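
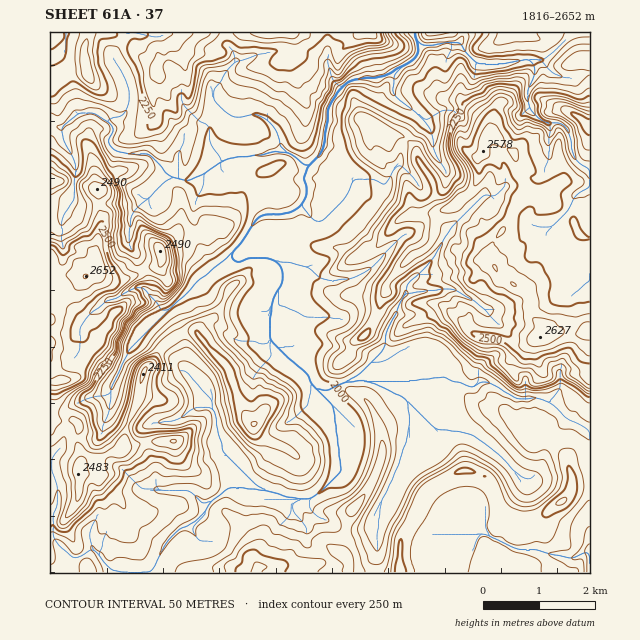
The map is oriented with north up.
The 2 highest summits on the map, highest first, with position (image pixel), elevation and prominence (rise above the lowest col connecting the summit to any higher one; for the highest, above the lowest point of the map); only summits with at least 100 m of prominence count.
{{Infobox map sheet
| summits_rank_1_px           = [86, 276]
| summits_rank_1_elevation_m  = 2652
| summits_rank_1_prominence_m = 836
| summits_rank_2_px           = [540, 337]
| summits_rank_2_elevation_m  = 2627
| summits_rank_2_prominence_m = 574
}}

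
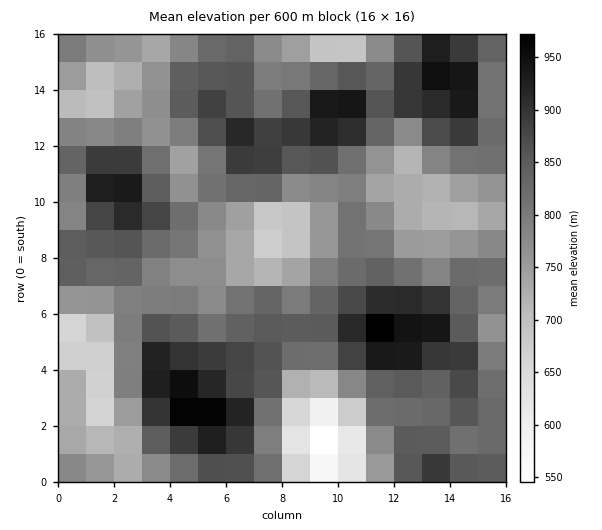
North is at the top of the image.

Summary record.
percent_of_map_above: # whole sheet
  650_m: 97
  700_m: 91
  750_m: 77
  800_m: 58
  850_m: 34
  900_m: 14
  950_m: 3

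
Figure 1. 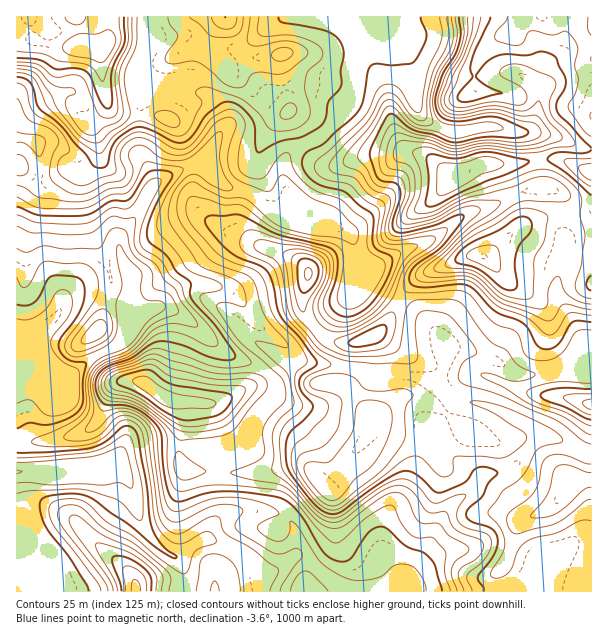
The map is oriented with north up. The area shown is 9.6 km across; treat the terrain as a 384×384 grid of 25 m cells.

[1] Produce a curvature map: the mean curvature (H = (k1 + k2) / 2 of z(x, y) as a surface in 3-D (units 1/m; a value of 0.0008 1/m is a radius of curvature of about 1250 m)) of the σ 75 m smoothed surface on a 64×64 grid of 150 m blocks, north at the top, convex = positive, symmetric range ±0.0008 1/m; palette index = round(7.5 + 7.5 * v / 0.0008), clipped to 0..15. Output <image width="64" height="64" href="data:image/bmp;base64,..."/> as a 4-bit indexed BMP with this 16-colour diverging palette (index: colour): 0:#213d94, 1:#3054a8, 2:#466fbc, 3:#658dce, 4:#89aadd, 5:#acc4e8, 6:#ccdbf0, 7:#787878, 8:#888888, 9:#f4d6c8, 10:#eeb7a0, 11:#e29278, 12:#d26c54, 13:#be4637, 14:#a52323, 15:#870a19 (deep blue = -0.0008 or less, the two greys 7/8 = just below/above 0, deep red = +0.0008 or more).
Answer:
<image width="64" height="64" href="data:image/bmp;base64,Qk12CAAAAAAAAHYAAAAoAAAAQAAAAEAAAAABAAQAAAAAAAAIAAATCwAAEwsAABAAAAAAAAAAlD0hAKhUMAC8b0YAzo1lAN2qiQDoxKwA8NvMAHh4eACIiIgAyNb0AKC37gB4kuIAVGzSADdGvgAjI6UAGQqHAIiId2UxFu/GRFabqIdVeby5dVVmZnZmREZ2ZVZ3d3iIiHd2ZURq/9uYVYqoiFRWnLZFeIiHZmZXrMzKdnd3eIiHd2ZVZ67+ypZGm7mHVFRahEeZiIh2Zle8qs64Z3d3iHd3ZVaL3tuWISe8uXRGdkVViph3d3ZmZodUjMhnd3eId3ZUaM7cqFEDRYl1M1iZU0irmHZmZ3Z2VCFJuWVnd3h3ZVaM7aiHIEmEMzRWirt0aJmHZmZ4l2dUMRWpZFVmd3dlac7JZnQDm6dDaau7u3Rnd3ZlVnmnVoh1NauGZmVndlec7ZZWYhfLmGRpu6qoUkZ3ZVVWiZhVm7qIvcqZdVZ2ac7rhldhKcuXZEVmZmUhSLuERVZ4iYR83LqrvMunVXeL3duGeGE5zKh1QzM0QxJ7/7ZDRFZ5pTeqmIeJq7lkmau7uoeIUTjNqHZlVVVDJa7/6nQiJGm5MkaIdmaKu3Oql2Z3dohBR725iImYiHRH3+3NyFIkabuGNIqYZnisplUyEiNFd0JHvduqu8zLlmv+qIrdplaJq7pzV2d2eKzJAAEiMzRFNFe+26qqqruXr/yHeKzJd4mqqWM0RWeKvKdUQyERIiNFaL7IZ3dmZle+yXiYibp2iZmHd3h1R5upYty7mHZlMjVovZVnd3dTR7uHeKqYmYd4h3iZmqdWiXUy3e//7bliJGeqY0RWd2RpuXZnipiJmHd2eZmZqYZVQ0eKq9///IIBNWdlVVVWZoq5h3Z4mpiIdmaJmYiJh2Q0aXh2eb3+ggATabqYh1RmiamYd3ebqXdmZ5mZiHZlREVoiXVEV81xADe926u5Y0Vnh4dniJu6dmZ4mIh2VDM0RXuJhCECi4M1jf67zeyVNUREREZ5q7qGeJh2ZVQzV5mb74mFVAGN2Yrf/bzN7tpkUjV1RWiZmZiZh2VERWnP////eYZ2A8//3v/Jmqmr7shSS/67uWVXmZdmd3eKvMzMy4Zmd3UE3///+3Z4h3it2DFt//7ZVFVmZWeKu8ynVEVUMnd3UgCP///7Zoh2ZWZTNod3ZUM0REVnh3m7qFREMzRVd3U2cAN3edx2d2VTERScggABEjRWeZiHaJdlV4h3VXd3ZH35AAAGy3Z3ZTEVi8pBN4mqiIiZh3dmZWZomqqFZ3Znrf/GAAKrh4hjE4zbhBJ97//9yYd3d2VniGaJq6ZFdmZ4v/+iEIuphzAo3aYyJb/rzv/7dmZmZniIZWebpjOHVERq/9NSSqljAnzaVERr/pVFrv2GVmZneIdkRpuVRYh1Q0e+s2Y0ZSE4zbZFaL/5UxFIzqZFZmd3dlNHq4RGmYdTRYuUZ1ESNq3shVZ4z8UiISSdtkRWVmZWZ5vKZHiql1RWeZZmhjON/ahVZ2avxSIiI2vIRVVURFm83KdXrLqXVFZ4qFa6ZIuVREVmVp/6UiQzSMuXZDITff25dWnOmoZWVXi5VIiHZkI0VVVWn/+UJWMmvv2nUhSv6oh2V62JdWdmeacyNYqph3dlREWO/8Y1dBON//+3ad2nd3ZWeol2eHZ5lSRVeZmZiIdmZ6//2ERjEUi+///u24dnd2ZpiWaIh4mDSqiId3iZq8zM7/7JdVZSASRq//7Kh2Z3ZnmIdnh3iWFc2oh3eJqr7/3LhnhkWckwAAKd7LqXd4dmaXh2d3eIUkrKh3eJqYrNp1MAJEM339YgADi7q6mZhmZoZ3Znd4ZENruXiaupmrlAACNERCOP/5UgA3mavLqGZnhXh3d4hjZSe6ibu6mqlBNXd2RWQjn//KMAFFet25iYiGipiImWNoEpqbuqmbpiR3dlRGd0Aq//+jAAElm6mZd5erqZmpdHowWby6qGhzRndVVlZ4cwOL7/pTMyFFVWU0h5qIirp2nFAGrtqEEiN4VEaHZWiXIVec/rmHUzNFQhOIh3ibyojNgQBL6kAleahEaaqGVqxiR4ne3KiHZDMiN82Vasy5rO2UIAOGIovMt0WbzLlljbVGid7Mu7uYZEae/5Nb2WjMh3V3UyNFq7unRqu7zKiL2nes7d3v///bvv/sc1mEOMkiNIqqYSaZqphEiYibupjOu+/Jrv/+3u7/tjdURTRqyCATV6y1A4mZmFRVRXmqmL7u/nI4u5dVZ4YgJVMhOM24UhNYzcgxWJmYd2QzV4iJvsqnAAAjIAAAEBWXZCJs/ZmnV63uyVEUZ5qql2VEVnrdgxAAAAAAAAJFecd3V77ZndqL7tu5YxFHmsyphlQ0av1AAndjAAJnRauqxHqr3HW/x3mqmaqoQ3qZrLmHZkJL/CAJ/+t1WMxlvbqjeZq4Rd+TRnd3iZdXqoaKp2ZmU0r5EBv//+zO/nScqIFHiHQ3/2JGZmd2Zoqodmh3eIdlabcwGO/u7e7bU1eIgBWZUjj8Qld3Z3ZovJdmZ3d4iGZ4h1MVrLqYeHZDNHhyJKtjN+shV4d2Znm6dmd3ZmZ3Z4d3dCWt24VENGdmiHdmm4Zo2zFHiZdWiqh4iah2d3dnh3d2RGneplRFeIiJrcqqvLvtczV6uoiqh5ms7buph3d3d3ZTI5/ZdniHZmisy6m93N/XNGeaqpdWd5zu26iHd3d3dmQibeuZunZ2VomZdniHn/k0ZWZ3ZWdkRoh3d3d3d3d2ZCFazLvJZ5hnmId2VmVrxyRmd2Z5u4QzRVVmd3d3d3dkI2mqqph5mHipl3eah4vHJGiqmJ79hlVVVnd3iHd3d3ZXuod3iJqXZ5"/>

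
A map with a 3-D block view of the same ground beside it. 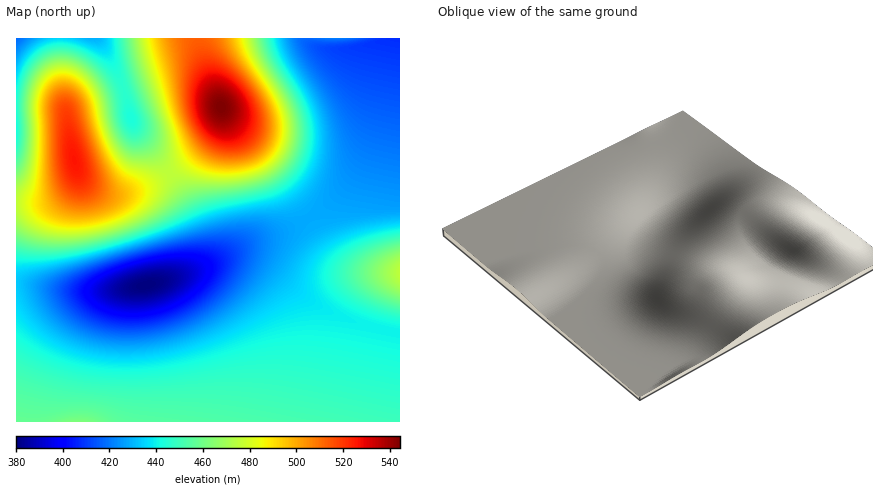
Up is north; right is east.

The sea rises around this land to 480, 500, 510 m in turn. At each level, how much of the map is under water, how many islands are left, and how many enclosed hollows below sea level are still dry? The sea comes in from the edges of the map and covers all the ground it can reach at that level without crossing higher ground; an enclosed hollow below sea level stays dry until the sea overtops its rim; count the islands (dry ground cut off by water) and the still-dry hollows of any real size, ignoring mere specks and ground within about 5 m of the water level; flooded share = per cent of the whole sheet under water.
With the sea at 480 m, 81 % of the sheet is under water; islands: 1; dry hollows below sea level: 0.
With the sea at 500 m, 89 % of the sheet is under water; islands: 1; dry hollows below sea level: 0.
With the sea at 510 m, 92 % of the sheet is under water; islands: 1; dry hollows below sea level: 0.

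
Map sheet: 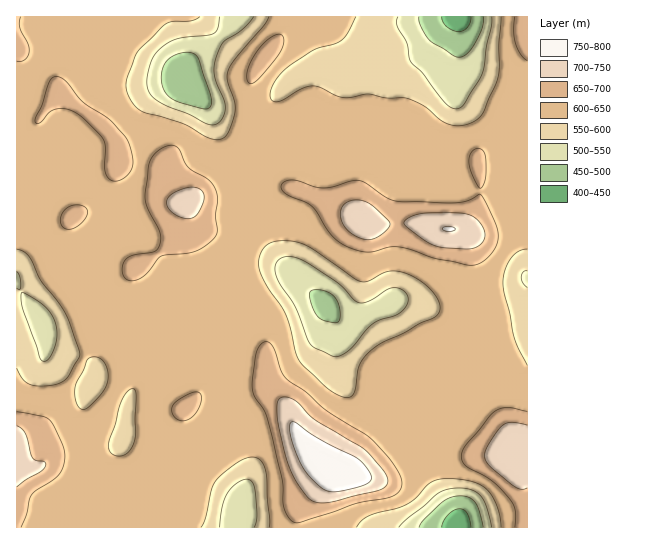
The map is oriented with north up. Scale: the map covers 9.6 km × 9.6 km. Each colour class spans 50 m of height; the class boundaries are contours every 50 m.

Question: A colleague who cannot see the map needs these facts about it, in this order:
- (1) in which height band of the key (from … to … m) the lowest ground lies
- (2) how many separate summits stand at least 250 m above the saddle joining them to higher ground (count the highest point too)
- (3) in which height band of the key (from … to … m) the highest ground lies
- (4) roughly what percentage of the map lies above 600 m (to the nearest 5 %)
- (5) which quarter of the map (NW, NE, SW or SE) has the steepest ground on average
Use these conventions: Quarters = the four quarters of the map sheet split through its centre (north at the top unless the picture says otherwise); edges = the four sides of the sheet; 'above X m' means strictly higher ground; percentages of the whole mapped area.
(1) Between 400 and 450 m: that is the band holding the lowest ground.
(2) There is 1 summit with 250 m or more of prominence.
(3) The highest ground lies in the 750–800 m band.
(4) About 75 % of the map lies above 600 m.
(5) The south-east quarter is the steepest part of the map.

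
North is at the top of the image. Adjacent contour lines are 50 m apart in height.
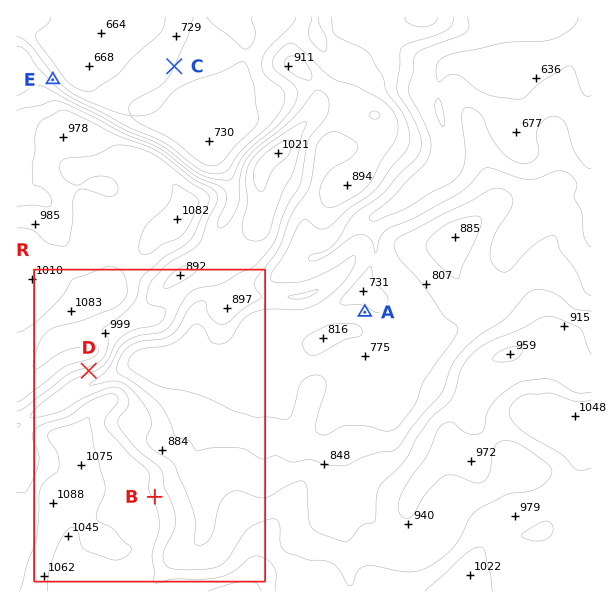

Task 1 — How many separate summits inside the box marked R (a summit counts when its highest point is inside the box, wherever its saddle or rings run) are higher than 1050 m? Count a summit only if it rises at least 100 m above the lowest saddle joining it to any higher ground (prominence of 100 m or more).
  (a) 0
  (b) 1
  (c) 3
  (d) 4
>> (b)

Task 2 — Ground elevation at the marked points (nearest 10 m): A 760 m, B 990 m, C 750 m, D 970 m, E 780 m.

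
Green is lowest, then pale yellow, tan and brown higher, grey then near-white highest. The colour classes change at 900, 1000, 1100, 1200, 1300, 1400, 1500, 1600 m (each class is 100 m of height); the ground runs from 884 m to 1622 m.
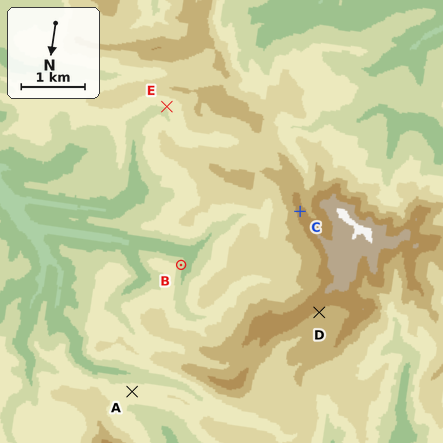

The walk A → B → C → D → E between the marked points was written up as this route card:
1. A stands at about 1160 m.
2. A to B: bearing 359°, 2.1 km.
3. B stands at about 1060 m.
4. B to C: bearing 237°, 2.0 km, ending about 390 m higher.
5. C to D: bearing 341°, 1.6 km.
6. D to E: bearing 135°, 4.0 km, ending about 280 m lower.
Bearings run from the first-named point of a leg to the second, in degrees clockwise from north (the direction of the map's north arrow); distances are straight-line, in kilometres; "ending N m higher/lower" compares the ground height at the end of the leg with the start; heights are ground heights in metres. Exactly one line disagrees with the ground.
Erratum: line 2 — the bearing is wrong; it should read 193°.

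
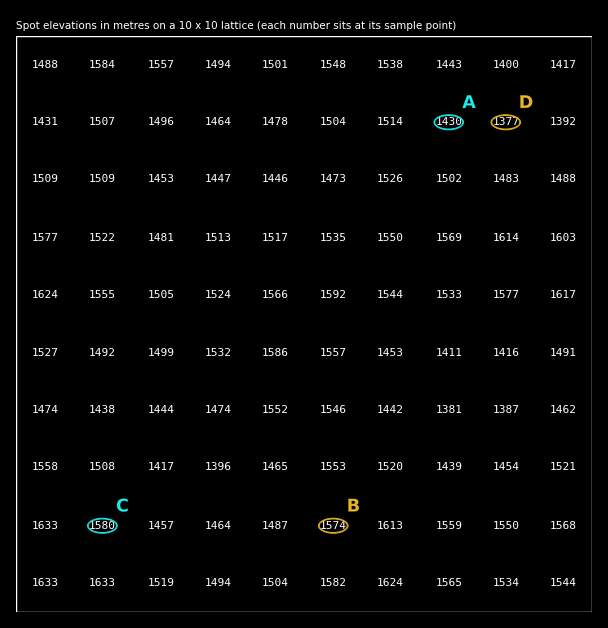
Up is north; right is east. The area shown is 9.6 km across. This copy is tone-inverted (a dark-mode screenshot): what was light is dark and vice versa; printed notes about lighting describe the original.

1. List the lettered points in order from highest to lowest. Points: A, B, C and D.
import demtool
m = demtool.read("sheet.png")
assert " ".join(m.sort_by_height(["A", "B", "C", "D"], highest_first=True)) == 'C B A D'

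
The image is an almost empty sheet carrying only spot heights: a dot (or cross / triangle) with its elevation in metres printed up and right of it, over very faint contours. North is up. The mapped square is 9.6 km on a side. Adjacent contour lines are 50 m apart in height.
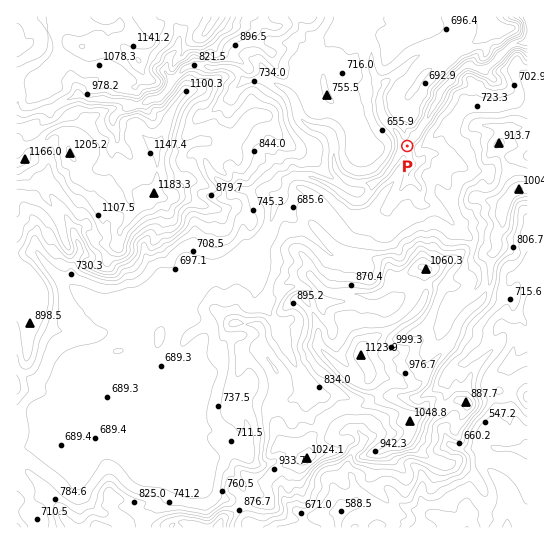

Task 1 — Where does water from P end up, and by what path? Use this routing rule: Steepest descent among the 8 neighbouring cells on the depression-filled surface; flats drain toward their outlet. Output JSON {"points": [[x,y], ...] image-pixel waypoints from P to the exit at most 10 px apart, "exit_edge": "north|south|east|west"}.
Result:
{"points": [[407, 146], [414, 135], [423, 125], [430, 114], [435, 103], [438, 93], [449, 82], [459, 71], [470, 66], [481, 69], [491, 65], [502, 54], [513, 45], [523, 41], [527, 34]], "exit_edge": "east"}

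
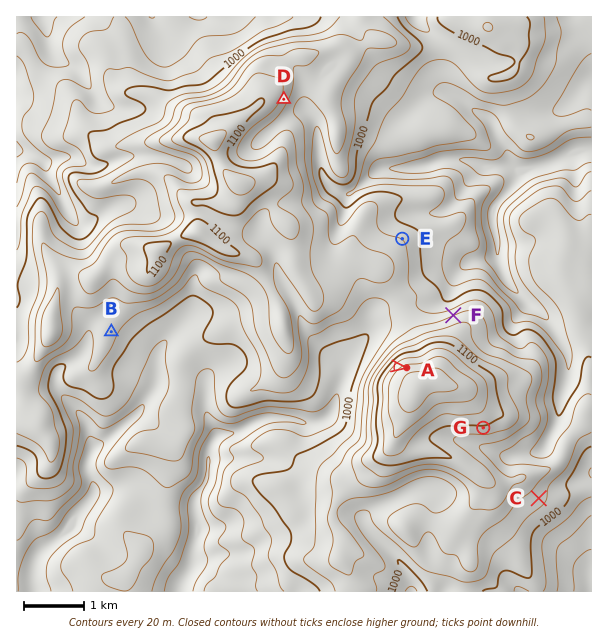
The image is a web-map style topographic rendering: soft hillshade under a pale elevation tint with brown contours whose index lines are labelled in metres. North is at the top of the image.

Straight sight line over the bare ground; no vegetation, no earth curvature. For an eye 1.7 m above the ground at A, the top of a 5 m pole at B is in view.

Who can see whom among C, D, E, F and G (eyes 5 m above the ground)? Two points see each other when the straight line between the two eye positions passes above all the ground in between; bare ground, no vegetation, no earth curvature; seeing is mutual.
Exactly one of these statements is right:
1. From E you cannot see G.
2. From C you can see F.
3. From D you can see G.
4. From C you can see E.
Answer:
1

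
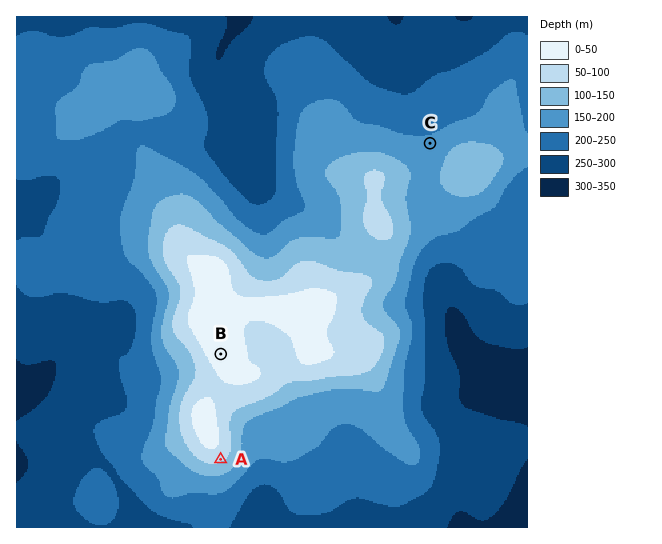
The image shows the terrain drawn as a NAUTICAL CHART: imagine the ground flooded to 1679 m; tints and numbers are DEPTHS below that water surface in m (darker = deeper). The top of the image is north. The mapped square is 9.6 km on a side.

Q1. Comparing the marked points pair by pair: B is above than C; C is below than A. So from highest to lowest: B A C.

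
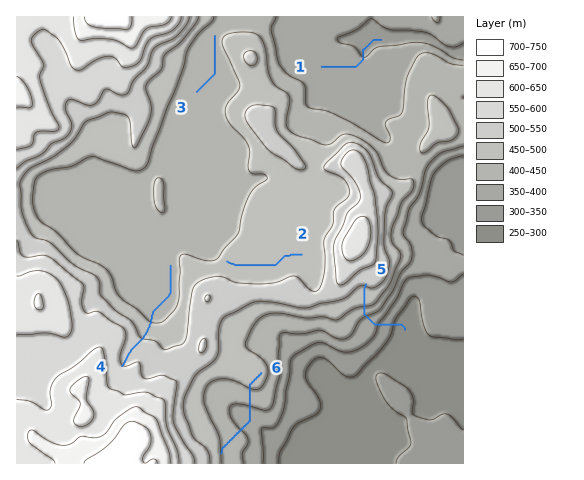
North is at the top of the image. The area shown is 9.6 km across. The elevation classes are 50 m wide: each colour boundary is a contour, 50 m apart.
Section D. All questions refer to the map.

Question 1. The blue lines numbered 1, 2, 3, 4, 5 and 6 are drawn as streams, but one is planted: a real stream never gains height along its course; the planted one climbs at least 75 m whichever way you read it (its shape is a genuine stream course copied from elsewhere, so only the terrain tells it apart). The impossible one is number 6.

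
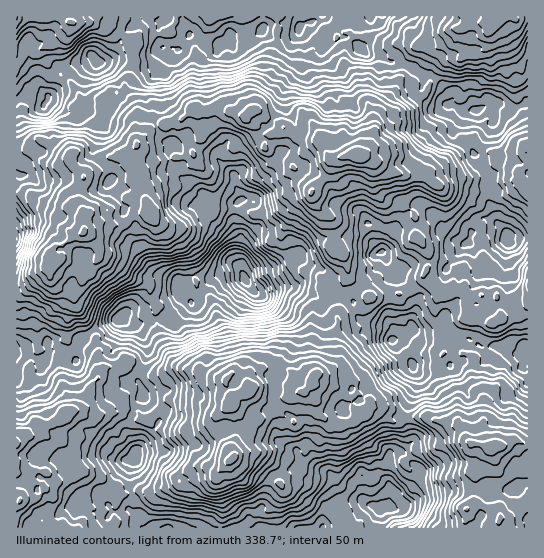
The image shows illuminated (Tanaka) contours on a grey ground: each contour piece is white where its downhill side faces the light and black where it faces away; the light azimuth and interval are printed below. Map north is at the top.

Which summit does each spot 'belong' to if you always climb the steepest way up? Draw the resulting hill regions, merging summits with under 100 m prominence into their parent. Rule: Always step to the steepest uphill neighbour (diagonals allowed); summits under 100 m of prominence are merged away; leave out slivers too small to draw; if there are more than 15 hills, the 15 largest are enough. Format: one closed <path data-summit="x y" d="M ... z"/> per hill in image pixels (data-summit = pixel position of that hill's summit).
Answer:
<path data-summit="358 155" d="M353 16l-186 0-2 5-18-4-6 3-18 15-8 19-5 5-11 4-6-7-7 5-27 6-12 14-3 9 4 5 0 4 14 10 20 6 8-2 11 8 8-12-1-8 9-9 17 21 8 3 5-6-2-21 9-13-1 45 8 17 4 3 8 2-4 7 2 13 14 17 6 3 12 11 0 15 2 8 23 20 7 21 13 27 6 7 8 3 21-8 7 0 29 12 15-6 16 6 3 3 6 17 22 6 6 0 5 4 0 10 7 0 4 3 10 25 9 6 19 0 9-8 9-2 22 1 6-6 0-11 20-3 20 3 1-108-19-3-13-15-5-16 1-15-4-5 1-10-5-8-1-6-11-10-5-7-12-9 0-6 10-18-16-8 4-5-1-4-6-3-12-14-11-2-16-10-18-4-8-5-14-1-6-6-4-4 2-18-7-8z"/><path data-summit="233 458" d="M241 272l-16 1-12 4-8 12-13 10-3 11-15 15-13-6-32 6 11 6 8 19-4 16-7 13 6 11 0 7 20 14-8 18-19 22 0 7-7 13 0 16 4 11-2 12 6 7 2 6 4 5 179 0 2-14 15-14 8-1 17 2-3-14 0-10 2-2 12 0 12 8 4-17-2-11 4-3 12-3 6-6 0-9-6-12 0-9 11-24 1-12-14-35-4-3-7 0 0-10-5-4-6 0-22-6-6-17-3-3-15-6-16 6-29-12-7 0-21 8-5-2-6-4z"/><path data-summit="83 233" d="M153 77l-8 12 2 21-5 6-8-3-17-21-9 9 1 8-8 12-11-8-8 2-5-3-10 0-20-12-3 5 1 20 4 12-2 9-5 5-5 0-4-4-11-4-6-9 0 12 4 11 0 4-4 4 1 188 6-1 14 7 8 0 3-5 0-11 2-2 8-2 12 0 11 4 14-15 24-9 10-8 5-3 12 0 19-11 12-4 17-17 17 1 11-4 19-2-13-34-24-23-1-20-12-11-6-3-14-17-2-13 4-7-8-2-4-3-8-17 2-15z"/><path data-summit="17 443" d="M122 316l-32 16-11 13-4 15-5-1-8-7-13-3-4 10-8 0-14-7-7 2 1 174 90-1 0-8 4-10-12-11 0-5 2-4 9-1 14-23 12-10-1-8-8-16 0-5 9-23 7-6 0-7-6-11 11-26-3-12-5-10-10-6z"/><path data-summit="493 447" d="M513 344l-26 3 0 11-6 6-22-1-9 2-9 8-19 0-7-3 2 15-12 28 0 9 6 12 0 9-6 6-8 2 6 2 10 11 5 3 3 7-11 15-17 7-5 10-7 3 2 19 145-1 0-158-5-2 5-20-3-2-8 2z"/><path data-summit="495 21" d="M527 16l-173 0-2 3 7 8-2 18 10 10 14 1 8 5 18 4 16 10 11 2 12 14 6 3 1 4-3 6 12 7 16 0 16-8 17 6 17-7z"/><path data-summit="17 17" d="M166 16l-149 0-1 85 14-5 12 3 4 4 2-8-4-5 0-4 5-9 10-10 27-6 7-5 6 7 6-2 10-7 8-19 18-15 12-3 6 4 6 0z"/><path data-summit="527 153" d="M527 103l-16 6-17-6-16 8-12 0-11 18 0 6 12 9 5 7 11 10 1 6 5 8-1 10 4 5-1 15 6 18 12 13 9 3 10-1z"/>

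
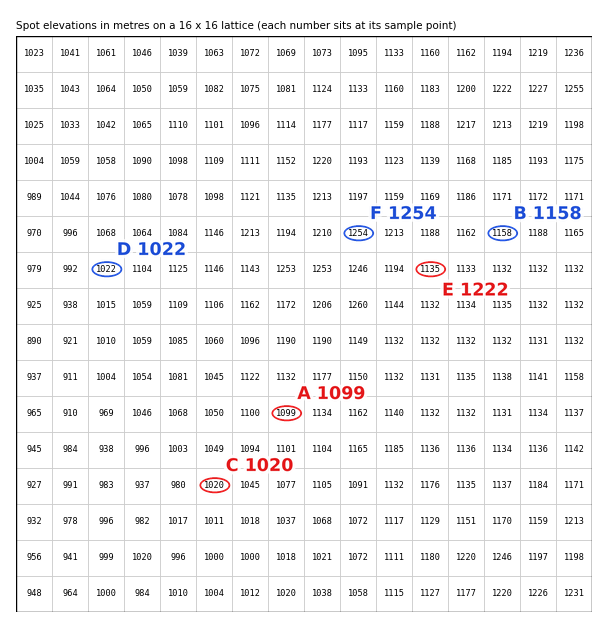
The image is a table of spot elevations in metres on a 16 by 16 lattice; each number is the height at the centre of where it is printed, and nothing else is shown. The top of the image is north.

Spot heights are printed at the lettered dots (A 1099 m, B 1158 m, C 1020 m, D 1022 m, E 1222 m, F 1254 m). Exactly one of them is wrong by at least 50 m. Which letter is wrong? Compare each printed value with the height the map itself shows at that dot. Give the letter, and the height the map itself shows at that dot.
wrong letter E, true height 1135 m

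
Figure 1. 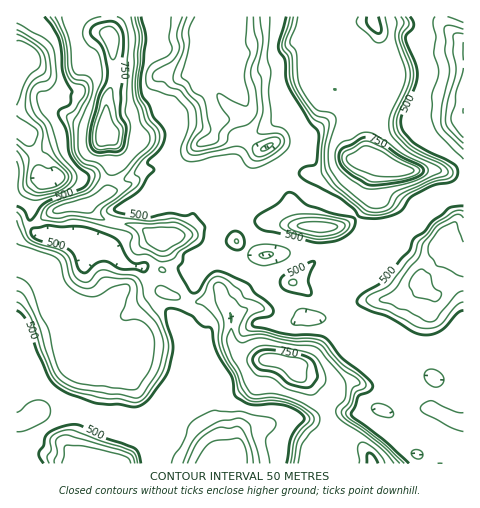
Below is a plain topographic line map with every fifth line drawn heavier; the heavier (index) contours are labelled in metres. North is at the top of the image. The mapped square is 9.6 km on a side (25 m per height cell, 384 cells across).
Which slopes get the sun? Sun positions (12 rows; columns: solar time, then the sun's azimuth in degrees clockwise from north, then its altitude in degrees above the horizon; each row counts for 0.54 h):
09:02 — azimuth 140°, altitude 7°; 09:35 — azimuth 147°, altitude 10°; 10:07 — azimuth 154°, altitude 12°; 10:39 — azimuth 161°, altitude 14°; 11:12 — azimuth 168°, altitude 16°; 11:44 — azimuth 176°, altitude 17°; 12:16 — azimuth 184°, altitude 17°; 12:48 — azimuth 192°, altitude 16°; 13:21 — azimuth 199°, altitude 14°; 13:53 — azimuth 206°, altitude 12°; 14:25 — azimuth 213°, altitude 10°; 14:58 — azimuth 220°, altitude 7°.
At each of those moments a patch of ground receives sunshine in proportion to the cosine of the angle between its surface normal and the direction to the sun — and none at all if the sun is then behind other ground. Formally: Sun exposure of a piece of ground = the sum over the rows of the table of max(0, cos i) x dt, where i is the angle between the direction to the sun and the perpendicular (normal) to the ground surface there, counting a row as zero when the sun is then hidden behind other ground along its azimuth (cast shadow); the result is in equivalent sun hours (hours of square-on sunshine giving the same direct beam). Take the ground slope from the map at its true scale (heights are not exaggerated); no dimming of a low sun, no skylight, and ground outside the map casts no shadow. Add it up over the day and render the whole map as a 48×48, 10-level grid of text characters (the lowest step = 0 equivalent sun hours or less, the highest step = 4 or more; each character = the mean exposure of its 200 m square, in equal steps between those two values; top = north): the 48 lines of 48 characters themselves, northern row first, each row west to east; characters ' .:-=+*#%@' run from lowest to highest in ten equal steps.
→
=-=*+--.   .:::--++=--------::-----=--::::.:-+**
%+==*=-::. .:::--=----::--=-:.------=**-=*=---+%
#%*===-+*+------::-----:-=--::-------=*+-::----=
-+#+==-=++=-==---==-------:-+*--------==-..:----
::==----====---=*+=-----:.--+=-----------..:-:::
:..--==--=---=+*+=-:----::=--------------:::----
:. .-*#+-:--=--.::.::::--=---=---:--------=---==
:. .:=*+:.-=-:.   ..:::-==--=++--:::-----=+---==
::::--..:.--:.....  :-.:-----+#=====----=*=::-=:
:==-....:::-: .:::..:=-::----=**==------++-::--:
=+*=-..:.:::::.::--::-=-:.:---=##+-::---=:.::--:
+*#+==::::..:. .:---:... .-==--+*=::.  :.  .::.:
.:-=-=-:-----:.:--++: ..:-*%#=---::.        ..  
  :==---+**+--++===    .:==.:---::.          .  
  :===++@@@#=#%+--.          :----.  ..       . 
.:--++#%#++=*#=--:. .:::.   :::.--====-:       .
::.  .-**++**-----------:..::::.:+*%#++==-----:-
-       .:=-.=+=---------::---=++***@%%@@@@@@@%=
.        .:=#+----::------=--::=+*%*+#%%%@@@*==-
.       :+%#=:...::::------::.   .=##===*#+-::. 
 .  .-==+*-       .:-----:. ..     :#%#%#+-::   
..:#@@@@#:         :::--::.::       -@@@*=::    
..-+**+*%%#*=.     .--:.-=++===-::-====---:.  .:
.   .:-==+*+==------==: :=+*#@@@@@@#=----:.  :-:
.     :---==-+*=+%%*--=*=+**+=+*#*+=----:::.:---
::.   .::.:-*#%%%*+=--=+=--:---::------::..:=---
----::..    :===+=--:..::.  ...:=-----::.. .-==-
=----:       .-=-:-:.  .::::. .==---:::....:-===
*=---.   .   .::-:...    ::---------:.  .:----=+
+=---:   ::---:-::. :-:....-+#+-::::.   .-----=+
*==---::::---.:+*+::--:.   .::-=----:-========+*
**=---------:..:=+++*+-::-:   .:----=*%%#*++++**
=++=-------::. .--===+=--.      .::---=+##*++**=
-=+=-------:::..:--+=-::         .::----=*##%#+-
-===-----------::---=--.          .::----=+**=--
-=+=-----------------==-.         .:::----------
--++-----------==----+*=:...    .   .:----------
--=+=---------===----=**=*%%+-:-..   :------==--
---**+=------=+*=-----=*=+###*=--::   :-----==--
---+%@%#**++=+**=------=+==+*%%*+=--+-:-----::--
----+#@@@%@%##*=-------+##%%%##*+--=**=---------
-==---=+*##%@%=------==+#@@@@@@*=-+*-:------===-
=-:::..:---===-----===***++=-=*#+--.  ..:::::-==
-:..     .::::----==+###*+=--:..:-.    ..::::::-
.::         .:----=*%***+-:::.  :--:    .:----:.
--::.        :----+*++**+=--::.:----:   .:------
--::-::.     :---=++++=====--::------.   .-=----
-=+=:--::. ..:---=+==----==--::----:--..  .:-==-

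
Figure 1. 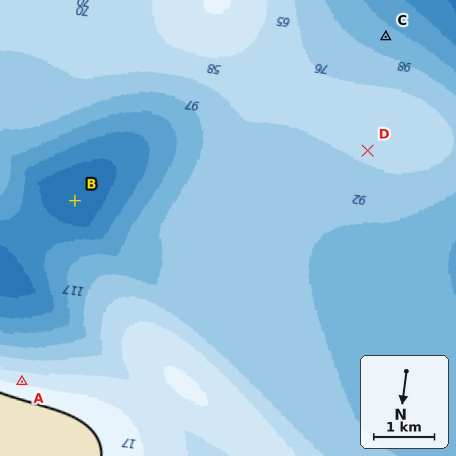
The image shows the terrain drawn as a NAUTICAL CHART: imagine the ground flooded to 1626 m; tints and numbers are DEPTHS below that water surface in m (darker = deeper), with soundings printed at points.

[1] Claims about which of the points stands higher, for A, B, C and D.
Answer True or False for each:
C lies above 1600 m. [False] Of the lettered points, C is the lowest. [False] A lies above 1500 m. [True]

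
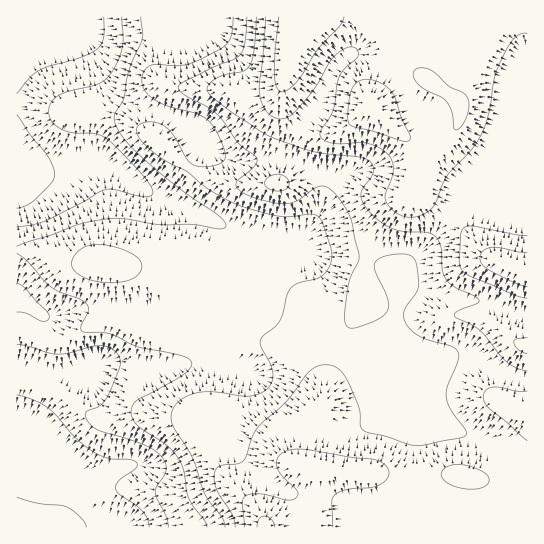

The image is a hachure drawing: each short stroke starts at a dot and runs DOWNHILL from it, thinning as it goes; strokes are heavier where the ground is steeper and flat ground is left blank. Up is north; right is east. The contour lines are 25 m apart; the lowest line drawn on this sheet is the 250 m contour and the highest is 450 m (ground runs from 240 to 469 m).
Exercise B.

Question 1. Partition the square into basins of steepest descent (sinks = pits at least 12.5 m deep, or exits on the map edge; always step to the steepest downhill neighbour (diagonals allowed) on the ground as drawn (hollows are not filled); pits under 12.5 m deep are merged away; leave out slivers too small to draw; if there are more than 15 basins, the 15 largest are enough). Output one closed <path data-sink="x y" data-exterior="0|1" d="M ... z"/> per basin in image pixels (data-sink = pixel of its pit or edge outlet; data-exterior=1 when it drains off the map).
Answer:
<path data-sink="17 527" data-exterior="1" d="M527 16l-208 0-3 10-21 23-11 32-7 7-11 3-89-3-5 3-12 27-4 12 0 8 27 26 24 13 27 7 43-1 2 2 1 18-7 51 2 24 8 9 22 13 18 15-18-12-20-10-27-5-15 0-6 4-38-25-12-6-20-1-53 8-25-5-22 0-29-11-21-3 0 279 511-1z"/><path data-sink="17 163" data-exterior="1" d="M318 16l-301 0-1 233 22 3 29 11 22 0 25 5 53-8 20 1 12 6 38 25 6-4 31 3 15 4 24 13-8-8-22-13-10-13 2-39 5-32-1-18-2-2-43 1-33-9-25-17-20-20 0-8 9-27 7-12 5-3 50 3 39 0 11-3 7-7 11-32 21-23 3-5z"/>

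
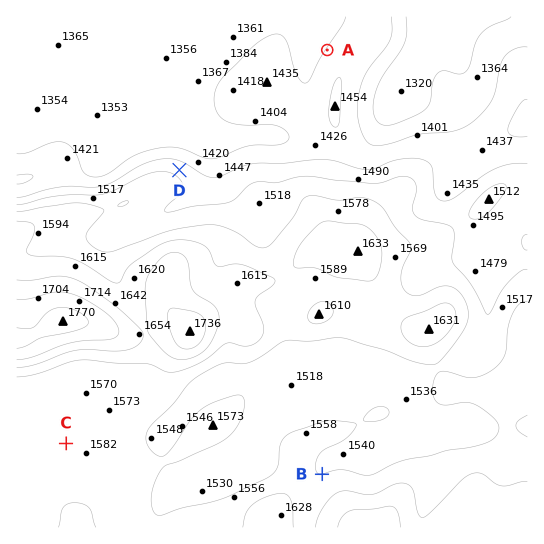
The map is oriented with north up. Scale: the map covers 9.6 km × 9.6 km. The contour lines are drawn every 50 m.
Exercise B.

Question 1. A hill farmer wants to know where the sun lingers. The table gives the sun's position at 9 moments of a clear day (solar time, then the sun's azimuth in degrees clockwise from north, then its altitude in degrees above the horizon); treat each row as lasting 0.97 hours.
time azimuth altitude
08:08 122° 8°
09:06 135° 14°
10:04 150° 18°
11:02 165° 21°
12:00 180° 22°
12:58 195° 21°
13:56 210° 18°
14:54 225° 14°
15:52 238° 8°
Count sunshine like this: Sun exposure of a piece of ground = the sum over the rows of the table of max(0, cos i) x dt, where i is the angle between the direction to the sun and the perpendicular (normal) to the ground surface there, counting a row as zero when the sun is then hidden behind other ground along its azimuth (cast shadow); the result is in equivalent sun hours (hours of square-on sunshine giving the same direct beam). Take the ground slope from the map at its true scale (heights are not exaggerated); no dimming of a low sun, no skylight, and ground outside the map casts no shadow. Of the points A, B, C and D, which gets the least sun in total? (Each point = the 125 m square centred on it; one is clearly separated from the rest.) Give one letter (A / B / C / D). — D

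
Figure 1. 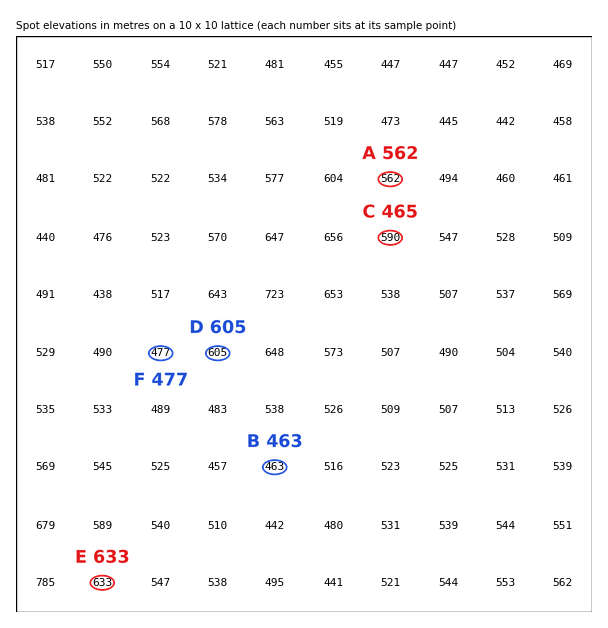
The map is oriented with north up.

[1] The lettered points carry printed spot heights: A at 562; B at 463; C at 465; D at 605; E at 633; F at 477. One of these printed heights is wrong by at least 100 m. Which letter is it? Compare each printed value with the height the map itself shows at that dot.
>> C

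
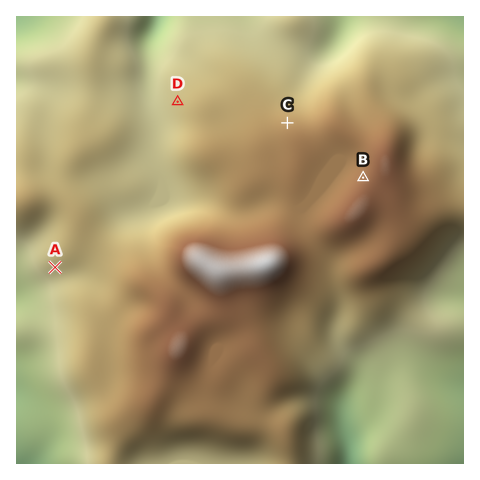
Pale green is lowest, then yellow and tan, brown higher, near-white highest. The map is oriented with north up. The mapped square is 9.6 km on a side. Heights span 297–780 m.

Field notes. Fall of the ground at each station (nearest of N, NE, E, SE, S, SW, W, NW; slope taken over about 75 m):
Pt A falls SW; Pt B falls NW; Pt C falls N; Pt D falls W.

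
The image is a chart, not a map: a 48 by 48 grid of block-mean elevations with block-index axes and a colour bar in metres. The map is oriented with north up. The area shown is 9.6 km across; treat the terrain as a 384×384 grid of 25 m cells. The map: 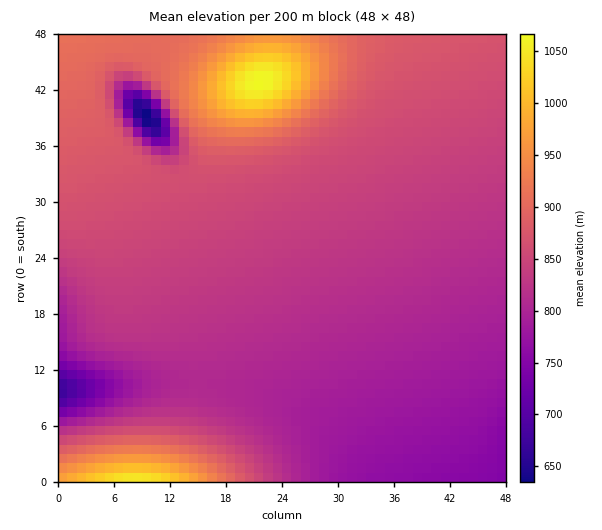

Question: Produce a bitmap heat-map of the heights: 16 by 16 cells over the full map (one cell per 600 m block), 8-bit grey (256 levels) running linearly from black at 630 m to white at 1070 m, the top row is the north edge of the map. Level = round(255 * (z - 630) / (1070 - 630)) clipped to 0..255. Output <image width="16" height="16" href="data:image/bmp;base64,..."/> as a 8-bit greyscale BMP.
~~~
<image width="16" height="16" href="data:image/bmp;base64,Qk02BQAAAAAAADYEAAAoAAAAEAAAABAAAAABAAgAAAAAAAABAAATCwAAEwsAAAABAAAAAAAAAAAAAAEBAQACAgIAAwMDAAQEBAAFBQUABgYGAAcHBwAICAgACQkJAAoKCgALCwsADAwMAA0NDQAODg4ADw8PABAQEAAREREAEhISABMTEwAUFBQAFRUVABYWFgAXFxcAGBgYABkZGQAaGhoAGxsbABwcHAAdHR0AHh4eAB8fHwAgICAAISEhACIiIgAjIyMAJCQkACUlJQAmJiYAJycnACgoKAApKSkAKioqACsrKwAsLCwALS0tAC4uLgAvLy8AMDAwADExMQAyMjIAMzMzADQ0NAA1NTUANjY2ADc3NwA4ODgAOTk5ADo6OgA7OzsAPDw8AD09PQA+Pj4APz8/AEBAQABBQUEAQkJCAENDQwBEREQARUVFAEZGRgBHR0cASEhIAElJSQBKSkoAS0tLAExMTABNTU0ATk5OAE9PTwBQUFAAUVFRAFJSUgBTU1MAVFRUAFVVVQBWVlYAV1dXAFhYWABZWVkAWlpaAFtbWwBcXFwAXV1dAF5eXgBfX18AYGBgAGFhYQBiYmIAY2NjAGRkZABlZWUAZmZmAGdnZwBoaGgAaWlpAGpqagBra2sAbGxsAG1tbQBubm4Ab29vAHBwcABxcXEAcnJyAHNzcwB0dHQAdXV1AHZ2dgB3d3cAeHh4AHl5eQB6enoAe3t7AHx8fAB9fX0Afn5+AH9/fwCAgIAAgYGBAIKCggCDg4MAhISEAIWFhQCGhoYAh4eHAIiIiACJiYkAioqKAIuLiwCMjIwAjY2NAI6OjgCPj48AkJCQAJGRkQCSkpIAk5OTAJSUlACVlZUAlpaWAJeXlwCYmJgAmZmZAJqamgCbm5sAnJycAJ2dnQCenp4An5+fAKCgoAChoaEAoqKiAKOjowCkpKQApaWlAKampgCnp6cAqKioAKmpqQCqqqoAq6urAKysrACtra0Arq6uAK+vrwCwsLAAsbGxALKysgCzs7MAtLS0ALW1tQC2trYAt7e3ALi4uAC5ubkAurq6ALu7uwC8vLwAvb29AL6+vgC/v78AwMDAAMHBwQDCwsIAw8PDAMTExADFxcUAxsbGAMfHxwDIyMgAycnJAMrKygDLy8sAzMzMAM3NzQDOzs4Az8/PANDQ0ADR0dEA0tLSANPT0wDU1NQA1dXVANbW1gDX19cA2NjYANnZ2QDa2toA29vbANzc3ADd3d0A3t7eAN/f3wDg4OAA4eHhAOLi4gDj4+MA5OTkAOXl5QDm5uYA5+fnAOjo6ADp6ekA6urqAOvr6wDs7OwA7e3tAO7u7gDv7+8A8PDwAPHx8QDy8vIA8/PzAPT09AD19fUA9vb2APf39wD4+PgA+fn5APr6+gD7+/sA/Pz8AP39/QD+/v4A////ALzO2dXBpot1ZFlTUE5MSkeFkpmYkIN1aWBaVlRSUE5KRVppcHBsZ2NfXFpYVlVTTylCV2NnZ2VjYV9eXFtZV1VQXmZpampoZ2VkYmBfXVxaYm9ycXBubWtpaGZlY2JgX2p1d3Z0cnFvbmxraWhmZGN2e3t6eHd1dHJxb21samlngIGAfn17enh2dXNycG9tbIeGhIOBgH58e3l4dnVzcXCMiomHhoSDgX9+fHt5d3Z0kI6Me4GOjouGg4F/fXx6eZSTbiqCpq6omo2Gg4KAf32ZkTpGpcbg3sGhkImGhIOBnZV7larJ7PbbtJmOi4mHhqGfnp6jscfSx6+ck4+NjIo="/>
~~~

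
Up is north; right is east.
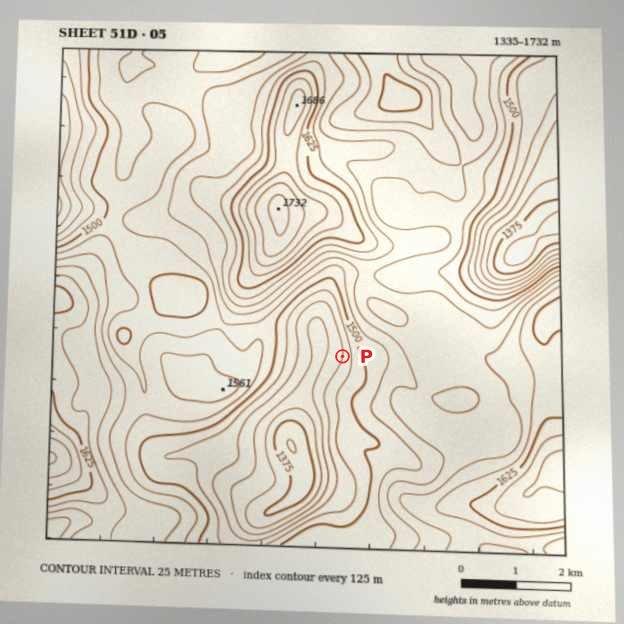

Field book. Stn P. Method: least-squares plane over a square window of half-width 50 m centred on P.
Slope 7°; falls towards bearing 278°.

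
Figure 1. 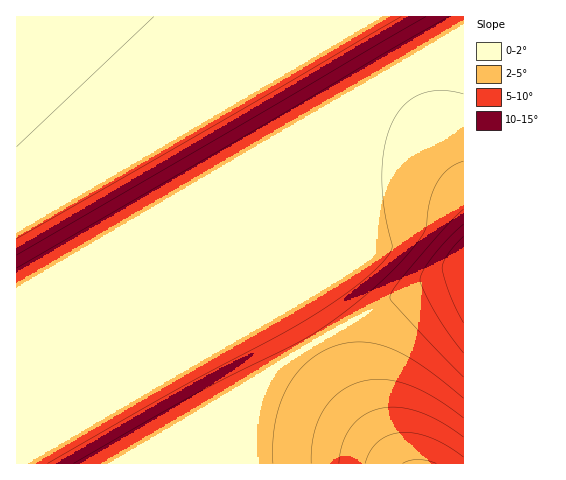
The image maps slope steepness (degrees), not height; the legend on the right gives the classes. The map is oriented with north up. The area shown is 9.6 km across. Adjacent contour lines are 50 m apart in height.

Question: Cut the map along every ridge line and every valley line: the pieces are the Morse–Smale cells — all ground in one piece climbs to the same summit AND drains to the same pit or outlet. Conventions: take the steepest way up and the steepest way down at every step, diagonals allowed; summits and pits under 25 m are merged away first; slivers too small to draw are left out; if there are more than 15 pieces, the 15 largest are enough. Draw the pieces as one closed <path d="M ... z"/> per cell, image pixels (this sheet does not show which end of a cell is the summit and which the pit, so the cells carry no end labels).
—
<path d="M370 96l-15 0-30 14-309 182 1 172 5 0 9-7 77-45 182-106 21 36 3 1 48-28 52-27 50-16 0-84-4-7-25-35-25-26-22-16z"/><path d="M463 16l-446 0-1 275 265-156 44-25 30-14 15 0 11 4 29 20 34 38 19 30z"/><path d="M463 273l-28 7-21 8-102 55 49 75 38 46 65-1z"/><path d="M313 344l-197 119 282 1-48-62z"/><path d="M291 306l-164 94-96 57-8 6 93 1 195-119 1-2-3-7z"/>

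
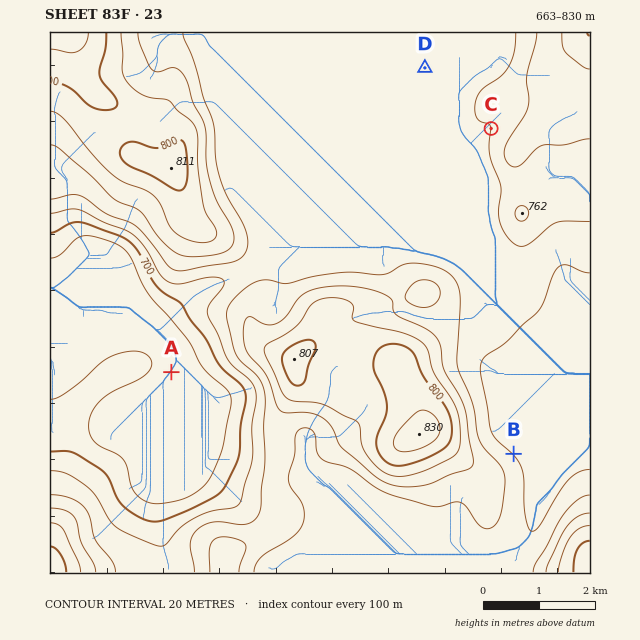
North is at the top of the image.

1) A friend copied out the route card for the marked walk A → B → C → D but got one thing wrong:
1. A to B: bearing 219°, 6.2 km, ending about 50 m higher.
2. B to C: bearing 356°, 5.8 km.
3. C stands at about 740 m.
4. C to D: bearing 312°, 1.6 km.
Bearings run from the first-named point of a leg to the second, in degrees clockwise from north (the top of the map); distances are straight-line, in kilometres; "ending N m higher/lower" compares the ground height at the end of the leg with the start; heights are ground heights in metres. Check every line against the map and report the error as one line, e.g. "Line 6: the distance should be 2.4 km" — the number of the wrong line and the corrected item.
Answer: Line 1: the bearing should be 103°.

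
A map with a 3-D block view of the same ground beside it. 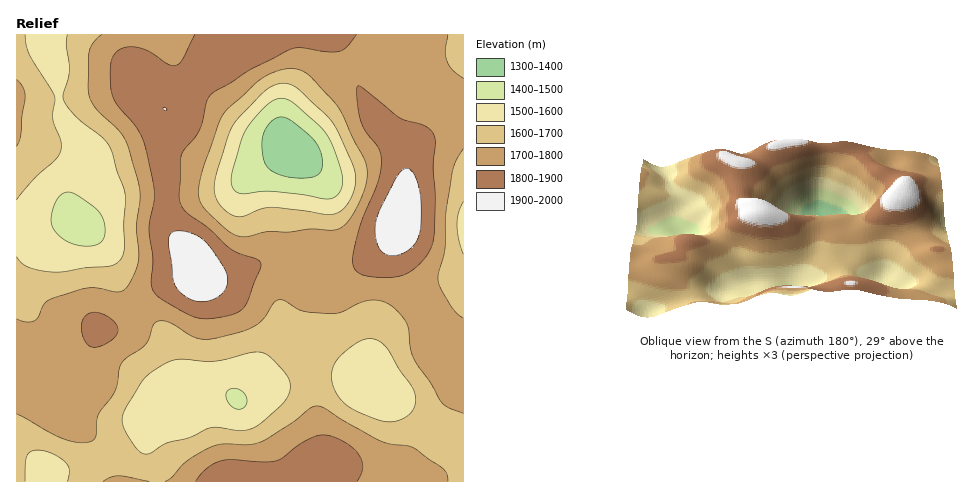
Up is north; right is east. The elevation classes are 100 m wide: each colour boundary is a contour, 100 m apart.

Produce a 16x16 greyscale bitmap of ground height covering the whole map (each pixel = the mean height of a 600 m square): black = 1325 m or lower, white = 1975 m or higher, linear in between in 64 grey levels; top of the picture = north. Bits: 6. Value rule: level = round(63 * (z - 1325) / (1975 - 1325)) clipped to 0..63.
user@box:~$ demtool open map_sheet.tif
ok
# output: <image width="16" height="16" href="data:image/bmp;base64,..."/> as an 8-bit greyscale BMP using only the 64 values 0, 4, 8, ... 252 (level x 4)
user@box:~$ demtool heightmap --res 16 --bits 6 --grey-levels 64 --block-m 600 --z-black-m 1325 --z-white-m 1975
<image width="16" height="16" href="data:image/bmp;base64,Qk02BQAAAAAAADYEAAAoAAAAEAAAABAAAAABAAgAAAAAAAABAAATCwAAEwsAAAABAAAAAAAAAAAAAAEBAQACAgIAAwMDAAQEBAAFBQUABgYGAAcHBwAICAgACQkJAAoKCgALCwsADAwMAA0NDQAODg4ADw8PABAQEAAREREAEhISABMTEwAUFBQAFRUVABYWFgAXFxcAGBgYABkZGQAaGhoAGxsbABwcHAAdHR0AHh4eAB8fHwAgICAAISEhACIiIgAjIyMAJCQkACUlJQAmJiYAJycnACgoKAApKSkAKioqACsrKwAsLCwALS0tAC4uLgAvLy8AMDAwADExMQAyMjIAMzMzADQ0NAA1NTUANjY2ADc3NwA4ODgAOTk5ADo6OgA7OzsAPDw8AD09PQA+Pj4APz8/AEBAQABBQUEAQkJCAENDQwBEREQARUVFAEZGRgBHR0cASEhIAElJSQBKSkoAS0tLAExMTABNTU0ATk5OAE9PTwBQUFAAUVFRAFJSUgBTU1MAVFRUAFVVVQBWVlYAV1dXAFhYWABZWVkAWlpaAFtbWwBcXFwAXV1dAF5eXgBfX18AYGBgAGFhYQBiYmIAY2NjAGRkZABlZWUAZmZmAGdnZwBoaGgAaWlpAGpqagBra2sAbGxsAG1tbQBubm4Ab29vAHBwcABxcXEAcnJyAHNzcwB0dHQAdXV1AHZ2dgB3d3cAeHh4AHl5eQB6enoAe3t7AHx8fAB9fX0Afn5+AH9/fwCAgIAAgYGBAIKCggCDg4MAhISEAIWFhQCGhoYAh4eHAIiIiACJiYkAioqKAIuLiwCMjIwAjY2NAI6OjgCPj48AkJCQAJGRkQCSkpIAk5OTAJSUlACVlZUAlpaWAJeXlwCYmJgAmZmZAJqamgCbm5sAnJycAJ2dnQCenp4An5+fAKCgoAChoaEAoqKiAKOjowCkpKQApaWlAKampgCnp6cAqKioAKmpqQCqqqoAq6urAKysrACtra0Arq6uAK+vrwCwsLAAsbGxALKysgCzs7MAtLS0ALW1tQC2trYAt7e3ALi4uAC5ubkAurq6ALu7uwC8vLwAvb29AL6+vgC/v78AwMDAAMHBwQDCwsIAw8PDAMTExADFxcUAxsbGAMfHxwDIyMgAycnJAMrKygDLy8sAzMzMAM3NzQDOzs4Az8/PANDQ0ADR0dEA0tLSANPT0wDU1NQA1dXVANbW1gDX19cA2NjYANnZ2QDa2toA29vbANzc3ADd3d0A3t7eAN/f3wDg4OAA4eHhAOLi4gDj4+MA5OTkAOXl5QDm5uYA5+fnAOjo6ADp6ekA6urqAOvr6wDs7OwA7e3tAO7u7gDv7+8A8PDwAPHx8QDy8vIA8/PzAPT09AD19fUA9vb2APf39wD4+PgA+fn5APr6+gD7+/sA/Pz8AP39/QD+/v4A////AGhkfIh8iKjExMDQzLSknIh4iJCAZGh4iIiguLicjIR4nKigfFhUWFBUdJSIaGB4jKi0sJRsWFBMVGR8ZExYgKCorLSkiHR0cGh0eGxYcJywmKC4uJyQpKCQhISEeIScoIiUpJykwNzQrJSYnJSYnJBwbHR4oNj03LyoqKy8wKyEVEhEWJzc6LikoKSozOjMhFBAPFiczKx4cHh0eLzw2IRkTFBgmMCUVDw4NESY4NSUgGhYbKjAoFwoEBBIlMzMnIhsaIi80Lh0NBAobLTEvKSIbISw1NjEnGQ8YJS8sKicfGSMvNTEyMSkhJCssJyklGhgiKy0qMTY1MC4vKygoIw="/>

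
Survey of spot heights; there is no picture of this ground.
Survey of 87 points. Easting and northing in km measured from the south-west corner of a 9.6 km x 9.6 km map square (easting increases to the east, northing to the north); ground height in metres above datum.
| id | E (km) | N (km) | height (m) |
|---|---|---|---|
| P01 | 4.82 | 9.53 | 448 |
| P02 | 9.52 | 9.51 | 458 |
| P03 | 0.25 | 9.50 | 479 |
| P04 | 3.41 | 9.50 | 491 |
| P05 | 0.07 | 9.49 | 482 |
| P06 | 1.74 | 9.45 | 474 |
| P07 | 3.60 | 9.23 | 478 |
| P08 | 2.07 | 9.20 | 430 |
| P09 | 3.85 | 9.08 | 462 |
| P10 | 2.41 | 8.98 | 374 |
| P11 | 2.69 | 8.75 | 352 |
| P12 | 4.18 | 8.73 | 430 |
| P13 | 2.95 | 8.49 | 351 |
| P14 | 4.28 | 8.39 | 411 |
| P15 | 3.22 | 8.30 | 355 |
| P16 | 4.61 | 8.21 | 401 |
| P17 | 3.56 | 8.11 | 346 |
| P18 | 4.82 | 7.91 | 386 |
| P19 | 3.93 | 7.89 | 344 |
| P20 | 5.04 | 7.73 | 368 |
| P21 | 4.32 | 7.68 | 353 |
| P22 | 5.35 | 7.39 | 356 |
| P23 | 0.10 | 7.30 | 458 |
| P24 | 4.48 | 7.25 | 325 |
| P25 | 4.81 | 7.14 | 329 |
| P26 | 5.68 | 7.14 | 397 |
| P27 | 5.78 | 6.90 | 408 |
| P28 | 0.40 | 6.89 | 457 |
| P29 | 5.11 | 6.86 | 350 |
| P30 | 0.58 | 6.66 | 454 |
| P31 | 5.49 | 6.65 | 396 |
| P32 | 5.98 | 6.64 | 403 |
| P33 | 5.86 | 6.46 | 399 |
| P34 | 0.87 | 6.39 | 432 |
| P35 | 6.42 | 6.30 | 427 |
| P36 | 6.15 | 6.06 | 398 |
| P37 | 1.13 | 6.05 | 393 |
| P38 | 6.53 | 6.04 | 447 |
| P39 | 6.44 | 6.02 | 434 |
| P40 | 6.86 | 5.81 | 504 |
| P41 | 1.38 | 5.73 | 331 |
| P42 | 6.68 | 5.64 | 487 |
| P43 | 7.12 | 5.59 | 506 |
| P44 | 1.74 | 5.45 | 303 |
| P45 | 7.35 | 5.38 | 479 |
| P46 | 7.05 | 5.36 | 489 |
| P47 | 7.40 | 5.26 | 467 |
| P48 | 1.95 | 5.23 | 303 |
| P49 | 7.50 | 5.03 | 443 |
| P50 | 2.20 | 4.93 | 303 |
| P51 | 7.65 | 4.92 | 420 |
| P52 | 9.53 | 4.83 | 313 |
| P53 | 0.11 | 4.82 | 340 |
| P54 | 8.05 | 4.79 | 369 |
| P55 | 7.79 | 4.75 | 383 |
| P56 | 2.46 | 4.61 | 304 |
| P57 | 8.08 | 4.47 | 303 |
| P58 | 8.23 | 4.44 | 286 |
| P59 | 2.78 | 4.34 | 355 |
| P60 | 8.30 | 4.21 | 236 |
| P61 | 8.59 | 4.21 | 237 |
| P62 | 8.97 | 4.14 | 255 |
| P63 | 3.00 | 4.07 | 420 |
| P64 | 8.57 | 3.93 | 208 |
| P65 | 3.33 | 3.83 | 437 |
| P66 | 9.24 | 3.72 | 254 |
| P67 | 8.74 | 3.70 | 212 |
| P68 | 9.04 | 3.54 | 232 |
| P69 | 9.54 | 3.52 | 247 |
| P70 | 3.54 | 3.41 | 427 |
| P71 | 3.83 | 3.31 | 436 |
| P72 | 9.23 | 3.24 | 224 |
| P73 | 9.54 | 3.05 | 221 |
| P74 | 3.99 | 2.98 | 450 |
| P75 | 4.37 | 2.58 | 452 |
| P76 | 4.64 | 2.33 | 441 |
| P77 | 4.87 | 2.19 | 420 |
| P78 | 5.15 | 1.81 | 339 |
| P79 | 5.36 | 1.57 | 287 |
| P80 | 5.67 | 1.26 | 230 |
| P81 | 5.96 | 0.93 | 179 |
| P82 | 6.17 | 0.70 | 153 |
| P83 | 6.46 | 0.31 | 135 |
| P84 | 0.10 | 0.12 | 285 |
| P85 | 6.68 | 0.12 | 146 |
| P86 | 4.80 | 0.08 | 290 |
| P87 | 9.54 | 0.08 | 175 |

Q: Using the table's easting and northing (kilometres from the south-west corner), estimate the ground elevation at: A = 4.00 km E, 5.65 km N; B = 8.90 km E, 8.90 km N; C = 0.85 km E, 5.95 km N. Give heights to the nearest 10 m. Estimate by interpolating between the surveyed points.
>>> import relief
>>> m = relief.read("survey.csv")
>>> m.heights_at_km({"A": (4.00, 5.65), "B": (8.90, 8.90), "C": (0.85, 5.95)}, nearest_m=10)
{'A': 370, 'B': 460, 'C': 430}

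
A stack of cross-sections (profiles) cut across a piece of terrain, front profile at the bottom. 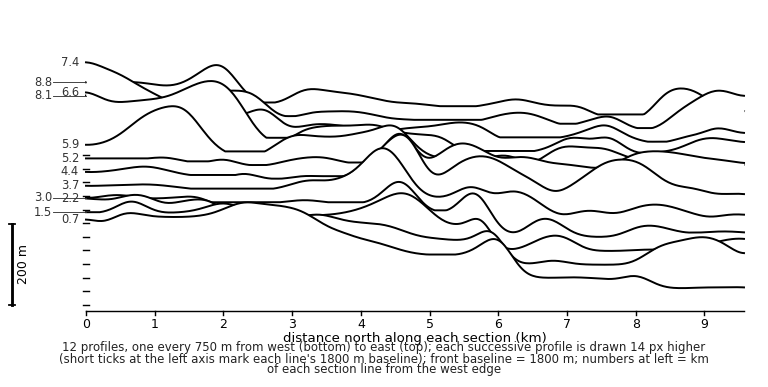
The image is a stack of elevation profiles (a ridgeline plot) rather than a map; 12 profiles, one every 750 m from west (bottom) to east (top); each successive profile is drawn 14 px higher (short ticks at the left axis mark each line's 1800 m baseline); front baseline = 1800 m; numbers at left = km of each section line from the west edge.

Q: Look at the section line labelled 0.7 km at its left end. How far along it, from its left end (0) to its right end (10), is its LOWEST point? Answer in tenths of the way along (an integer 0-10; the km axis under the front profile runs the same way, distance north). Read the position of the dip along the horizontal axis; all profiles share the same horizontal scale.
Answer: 9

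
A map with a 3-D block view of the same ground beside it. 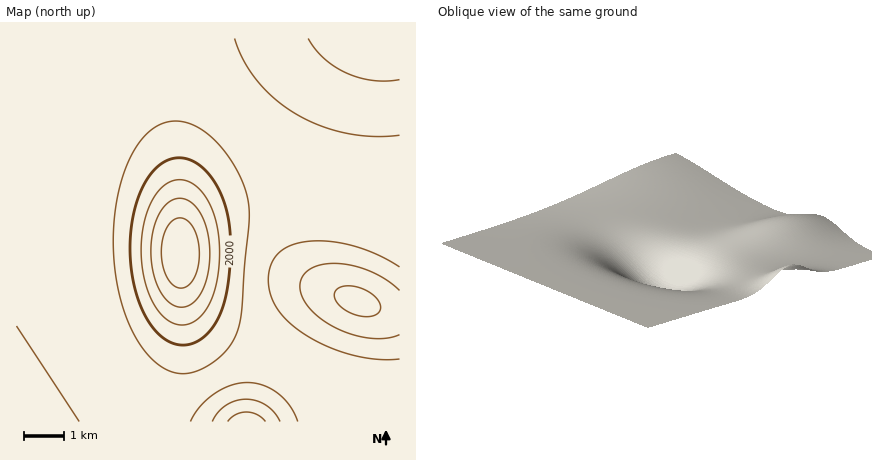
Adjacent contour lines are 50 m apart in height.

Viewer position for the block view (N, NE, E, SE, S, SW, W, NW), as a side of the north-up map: SW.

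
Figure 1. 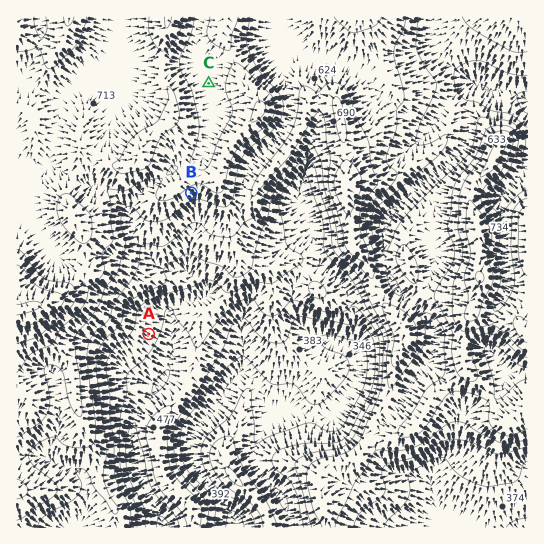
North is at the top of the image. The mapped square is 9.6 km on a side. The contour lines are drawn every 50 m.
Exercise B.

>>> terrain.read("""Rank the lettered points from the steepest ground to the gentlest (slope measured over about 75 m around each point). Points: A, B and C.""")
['B', 'A', 'C']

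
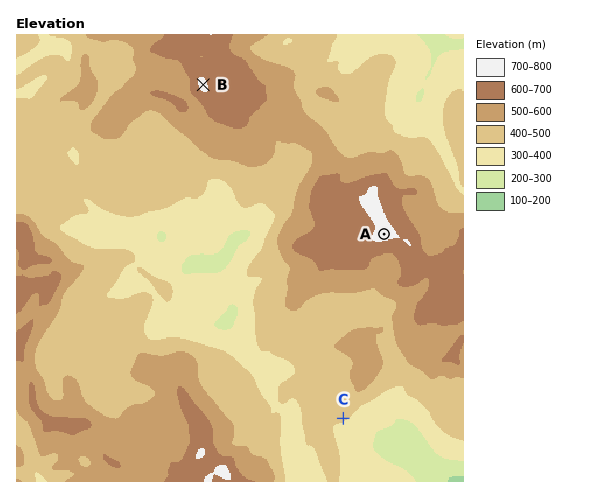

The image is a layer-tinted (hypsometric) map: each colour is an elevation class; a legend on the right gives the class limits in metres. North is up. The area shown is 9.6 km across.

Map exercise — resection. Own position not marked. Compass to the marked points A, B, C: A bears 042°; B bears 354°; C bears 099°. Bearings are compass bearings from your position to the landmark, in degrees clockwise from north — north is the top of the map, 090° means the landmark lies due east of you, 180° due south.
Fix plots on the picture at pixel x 236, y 401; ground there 440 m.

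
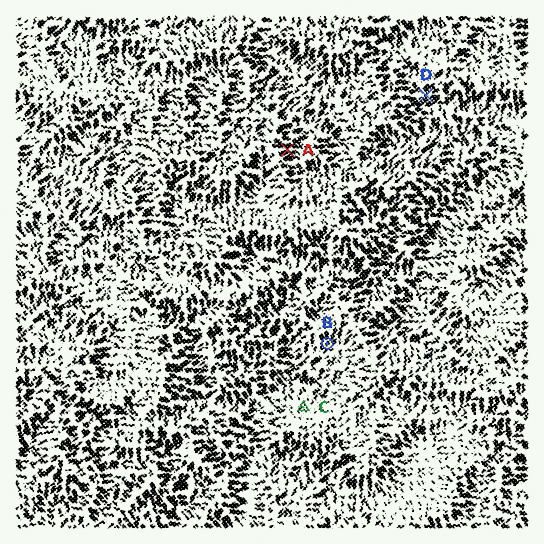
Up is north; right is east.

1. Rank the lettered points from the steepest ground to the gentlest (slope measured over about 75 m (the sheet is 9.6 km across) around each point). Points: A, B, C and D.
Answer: A D B C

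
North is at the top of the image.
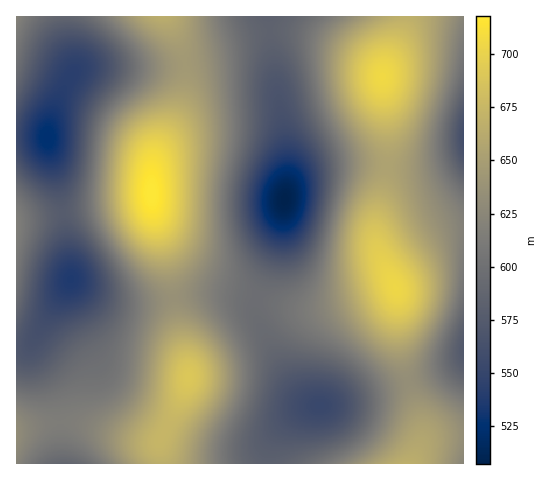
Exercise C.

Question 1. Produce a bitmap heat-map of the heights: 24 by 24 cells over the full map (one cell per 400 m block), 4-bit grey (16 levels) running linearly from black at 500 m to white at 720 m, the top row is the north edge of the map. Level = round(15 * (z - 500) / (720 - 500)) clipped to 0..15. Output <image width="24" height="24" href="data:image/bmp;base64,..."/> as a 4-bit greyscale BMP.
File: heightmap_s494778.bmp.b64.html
<image width="24" height="24" href="data:image/bmp;base64,Qk2WAQAAAAAAAHYAAAAoAAAAGAAAABgAAAABAAQAAAAAACABAAATCwAAEwsAABAAAAAAAAAAAAAAABEREQAiIiIAMzMzAERERABVVVUAZmZmAHd3dwCIiIgAmZmZAKqqqgC7u7sAzMzMAN3d3QDu7u4A////AId3iby6h2VmZ5q7qYiImrzKl2VVVnmrqoiIiavLqGVERGiaqXd3iJvMuXVERGeZmGZ3d5vNyXZVVWiZh1Vnd4rMuXZmZompdlVWZ4q7qHZneJq6hlRFZomqmHd3iazLl1Q0VomZh3d4ir3dqGQzRomZh3Z3is3tuGQzV5qqh2ZWis7cuXVEabzKl2RFet3bqXZVit7bl0Mjes3LqXZWnO7blkISaby6mGVWnO/slkESWKu6mFRFnO/sl0ISV6uphzI1jO7cqFMzWKuphjIli93cqGREaKu6hTIkebzLqGVFerzLhkM0V5q6mGVWi93bl1QzRomqmGVWm97cp2QzRXmqmGVXm97cqHVEVoqql2Znm83cqHZWeKu6h2ZniavLqQ=="/>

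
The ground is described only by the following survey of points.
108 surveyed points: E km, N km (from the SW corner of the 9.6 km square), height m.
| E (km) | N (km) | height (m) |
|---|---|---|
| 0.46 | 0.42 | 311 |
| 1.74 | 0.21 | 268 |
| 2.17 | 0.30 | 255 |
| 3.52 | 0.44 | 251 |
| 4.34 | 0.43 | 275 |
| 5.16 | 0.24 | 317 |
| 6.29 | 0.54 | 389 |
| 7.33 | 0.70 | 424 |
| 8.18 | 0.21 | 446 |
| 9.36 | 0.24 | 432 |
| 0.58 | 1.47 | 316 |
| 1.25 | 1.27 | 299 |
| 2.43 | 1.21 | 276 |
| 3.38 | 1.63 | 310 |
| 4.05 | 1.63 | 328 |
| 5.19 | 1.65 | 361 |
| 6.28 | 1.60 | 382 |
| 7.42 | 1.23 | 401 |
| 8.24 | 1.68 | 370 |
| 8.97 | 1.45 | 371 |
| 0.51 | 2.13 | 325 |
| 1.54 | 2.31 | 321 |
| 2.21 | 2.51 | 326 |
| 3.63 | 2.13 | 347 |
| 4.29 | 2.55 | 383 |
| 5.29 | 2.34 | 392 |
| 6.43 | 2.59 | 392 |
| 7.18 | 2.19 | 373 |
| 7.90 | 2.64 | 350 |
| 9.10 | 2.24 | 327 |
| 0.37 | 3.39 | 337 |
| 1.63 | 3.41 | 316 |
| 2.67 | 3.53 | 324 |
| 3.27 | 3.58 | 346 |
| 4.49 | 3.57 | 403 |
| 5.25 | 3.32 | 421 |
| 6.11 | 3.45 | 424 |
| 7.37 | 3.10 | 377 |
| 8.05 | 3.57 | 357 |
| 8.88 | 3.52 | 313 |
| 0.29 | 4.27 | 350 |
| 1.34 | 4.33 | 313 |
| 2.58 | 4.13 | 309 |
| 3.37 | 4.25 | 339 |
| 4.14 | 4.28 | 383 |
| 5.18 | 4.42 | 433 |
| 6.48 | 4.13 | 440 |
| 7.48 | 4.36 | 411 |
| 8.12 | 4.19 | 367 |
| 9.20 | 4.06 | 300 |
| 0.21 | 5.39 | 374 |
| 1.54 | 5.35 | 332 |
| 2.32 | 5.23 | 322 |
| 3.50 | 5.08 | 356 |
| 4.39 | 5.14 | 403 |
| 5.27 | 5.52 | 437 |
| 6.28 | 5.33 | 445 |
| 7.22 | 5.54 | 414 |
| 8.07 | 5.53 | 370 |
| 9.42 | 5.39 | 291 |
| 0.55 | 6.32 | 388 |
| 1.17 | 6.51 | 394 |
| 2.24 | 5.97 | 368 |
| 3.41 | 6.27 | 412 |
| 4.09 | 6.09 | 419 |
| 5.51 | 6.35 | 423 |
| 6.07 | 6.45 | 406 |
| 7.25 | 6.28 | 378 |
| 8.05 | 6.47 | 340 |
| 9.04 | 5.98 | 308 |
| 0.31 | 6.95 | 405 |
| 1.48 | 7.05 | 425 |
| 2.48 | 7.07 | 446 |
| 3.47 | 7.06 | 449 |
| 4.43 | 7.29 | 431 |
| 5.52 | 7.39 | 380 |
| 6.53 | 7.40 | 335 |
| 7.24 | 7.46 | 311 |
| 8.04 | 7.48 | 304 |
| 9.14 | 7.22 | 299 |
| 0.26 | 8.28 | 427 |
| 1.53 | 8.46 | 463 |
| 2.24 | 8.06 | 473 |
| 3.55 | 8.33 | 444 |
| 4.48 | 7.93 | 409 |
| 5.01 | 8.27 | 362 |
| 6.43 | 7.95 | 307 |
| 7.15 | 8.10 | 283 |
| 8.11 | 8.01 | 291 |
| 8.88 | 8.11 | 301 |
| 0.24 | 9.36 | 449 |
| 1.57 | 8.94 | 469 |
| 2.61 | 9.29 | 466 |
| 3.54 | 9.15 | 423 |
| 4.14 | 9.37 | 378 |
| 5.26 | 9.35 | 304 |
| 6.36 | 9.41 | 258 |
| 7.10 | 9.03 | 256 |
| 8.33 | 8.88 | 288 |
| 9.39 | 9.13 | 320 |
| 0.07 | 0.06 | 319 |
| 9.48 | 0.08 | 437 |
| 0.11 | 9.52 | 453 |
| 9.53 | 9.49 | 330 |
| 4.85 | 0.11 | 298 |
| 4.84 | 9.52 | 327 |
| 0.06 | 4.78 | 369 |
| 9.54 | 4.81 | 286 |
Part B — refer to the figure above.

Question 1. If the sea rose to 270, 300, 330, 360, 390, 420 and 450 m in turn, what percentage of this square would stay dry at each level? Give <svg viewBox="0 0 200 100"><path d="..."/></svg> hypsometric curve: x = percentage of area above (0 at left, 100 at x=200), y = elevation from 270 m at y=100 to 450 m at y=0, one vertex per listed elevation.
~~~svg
<svg viewBox="0 0 200 100"><path d="M191 100l-19-17-42-16-27-17-29-17-29-16-32-17"/></svg>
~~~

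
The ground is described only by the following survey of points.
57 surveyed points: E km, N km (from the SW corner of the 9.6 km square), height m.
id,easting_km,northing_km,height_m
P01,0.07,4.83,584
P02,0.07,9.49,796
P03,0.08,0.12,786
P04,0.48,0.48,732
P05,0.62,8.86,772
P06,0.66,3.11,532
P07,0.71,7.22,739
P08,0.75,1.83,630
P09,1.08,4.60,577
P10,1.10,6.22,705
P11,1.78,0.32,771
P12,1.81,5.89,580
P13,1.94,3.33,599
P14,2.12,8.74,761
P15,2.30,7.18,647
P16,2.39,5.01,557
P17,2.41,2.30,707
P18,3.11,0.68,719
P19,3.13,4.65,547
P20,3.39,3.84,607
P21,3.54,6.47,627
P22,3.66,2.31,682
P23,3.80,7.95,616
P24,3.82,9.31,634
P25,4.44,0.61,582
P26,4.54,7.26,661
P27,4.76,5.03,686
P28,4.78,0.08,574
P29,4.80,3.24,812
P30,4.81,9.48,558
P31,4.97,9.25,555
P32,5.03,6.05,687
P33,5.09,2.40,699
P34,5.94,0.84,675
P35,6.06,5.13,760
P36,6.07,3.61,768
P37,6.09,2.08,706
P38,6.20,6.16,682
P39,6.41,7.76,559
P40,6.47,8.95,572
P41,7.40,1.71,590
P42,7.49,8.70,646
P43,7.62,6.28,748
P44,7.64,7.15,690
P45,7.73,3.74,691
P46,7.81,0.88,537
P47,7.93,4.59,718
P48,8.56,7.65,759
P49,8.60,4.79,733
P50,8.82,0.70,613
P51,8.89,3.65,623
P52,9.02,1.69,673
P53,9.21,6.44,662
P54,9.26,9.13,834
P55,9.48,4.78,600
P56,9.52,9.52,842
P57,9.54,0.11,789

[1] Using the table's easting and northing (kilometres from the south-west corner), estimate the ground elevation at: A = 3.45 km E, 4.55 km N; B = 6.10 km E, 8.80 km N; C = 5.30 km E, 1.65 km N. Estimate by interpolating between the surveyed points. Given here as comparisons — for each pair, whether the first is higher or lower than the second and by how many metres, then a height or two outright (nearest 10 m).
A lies lower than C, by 130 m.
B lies lower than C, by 110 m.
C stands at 680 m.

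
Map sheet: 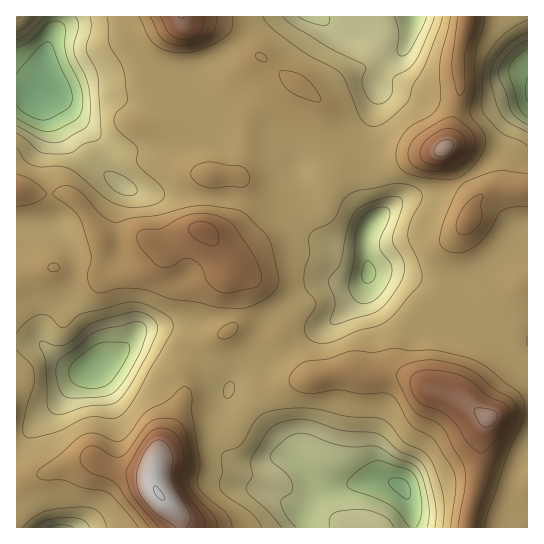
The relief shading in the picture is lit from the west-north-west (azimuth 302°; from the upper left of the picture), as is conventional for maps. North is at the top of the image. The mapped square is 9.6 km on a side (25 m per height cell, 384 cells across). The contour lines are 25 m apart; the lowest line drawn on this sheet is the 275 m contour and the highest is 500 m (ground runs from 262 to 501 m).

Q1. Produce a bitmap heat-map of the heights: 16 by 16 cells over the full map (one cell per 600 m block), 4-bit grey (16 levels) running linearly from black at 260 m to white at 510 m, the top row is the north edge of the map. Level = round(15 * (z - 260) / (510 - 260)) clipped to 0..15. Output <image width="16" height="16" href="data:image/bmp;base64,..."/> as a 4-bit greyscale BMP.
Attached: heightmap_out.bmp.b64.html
<image width="16" height="16" href="data:image/bmp;base64,Qk32AAAAAAAAAHYAAAAoAAAAEAAAABAAAAABAAQAAAAAAIAAAAATCwAAEwsAABAAAAAAAAAAAAAAABEREQAiIiIAMzMzAERERABVVVUAZmZmAHd3dwCIiIgAmZmZAKqqqgC7u7sAzMzMAN3d3QDu7u4A////AHZ53IZDQyiniJzqdUMhOKh4qtp2RER5uXZ3qXdmd5vacyWId4mZvLhkI3iHiImZh3dlaIh2Z3d3iIiZqoZEd3iImaq6hkR4h3eZm6h3VHmYmHZ4iHd2eJl2ZniId3irmDNXd3iId5uGAVd3iIh1eXMSV4iIh2Vpg0Nnq5hlREiW"/>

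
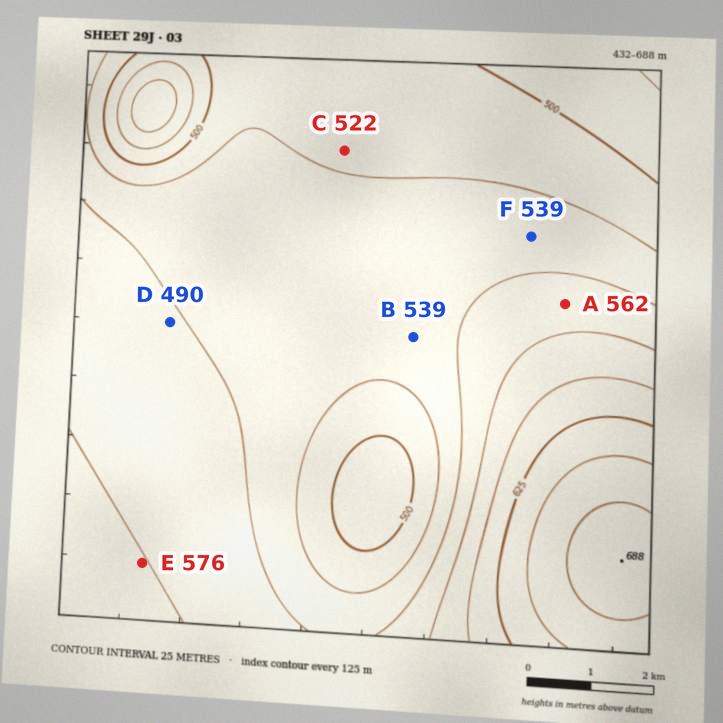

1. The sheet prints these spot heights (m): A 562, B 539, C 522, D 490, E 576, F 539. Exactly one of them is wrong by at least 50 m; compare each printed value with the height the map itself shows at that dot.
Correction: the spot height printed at D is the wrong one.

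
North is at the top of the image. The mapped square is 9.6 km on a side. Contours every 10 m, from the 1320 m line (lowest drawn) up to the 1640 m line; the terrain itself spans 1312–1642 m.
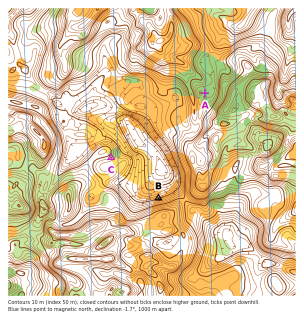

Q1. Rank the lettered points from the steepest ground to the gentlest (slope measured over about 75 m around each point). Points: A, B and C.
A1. B C A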